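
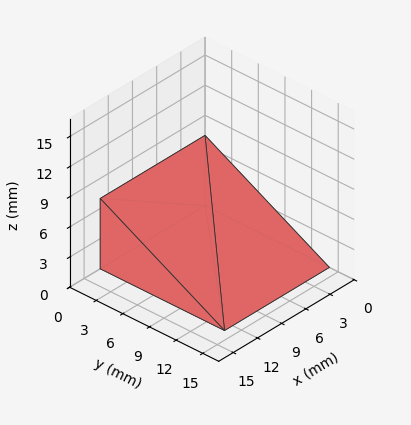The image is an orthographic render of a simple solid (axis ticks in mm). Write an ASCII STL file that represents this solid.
Reading the render: the shape is a wedge (ramp): 13 × 14 mm base, rising to 7 mm along the y=0 edge and sloping linearly to z=0 at y=14 (dimensions read to the nearest mm from the axis ticks). For the STL, each face is triangulated and given an outward normal.

solid part
  facet normal 0.0000 0.0000 -1.0000
    outer loop
      vertex 13.00 14.00 0.00
      vertex 13.00 0.00 0.00
      vertex 0.00 0.00 0.00
    endloop
  endfacet
  facet normal 0.0000 0.0000 -1.0000
    outer loop
      vertex 0.00 14.00 0.00
      vertex 13.00 14.00 0.00
      vertex 0.00 0.00 0.00
    endloop
  endfacet
  facet normal 0.0000 -1.0000 0.0000
    outer loop
      vertex 0.00 0.00 0.00
      vertex 13.00 0.00 0.00
      vertex 13.00 0.00 7.00
    endloop
  endfacet
  facet normal 0.0000 -1.0000 0.0000
    outer loop
      vertex 0.00 0.00 0.00
      vertex 13.00 0.00 7.00
      vertex 0.00 0.00 7.00
    endloop
  endfacet
  facet normal 0.0000 0.4472 0.8944
    outer loop
      vertex 0.00 0.00 7.00
      vertex 13.00 0.00 7.00
      vertex 13.00 14.00 0.00
    endloop
  endfacet
  facet normal 0.0000 0.4472 0.8944
    outer loop
      vertex 0.00 0.00 7.00
      vertex 13.00 14.00 0.00
      vertex 0.00 14.00 0.00
    endloop
  endfacet
  facet normal -1.0000 0.0000 0.0000
    outer loop
      vertex 0.00 0.00 7.00
      vertex 0.00 14.00 0.00
      vertex 0.00 0.00 0.00
    endloop
  endfacet
  facet normal 1.0000 0.0000 0.0000
    outer loop
      vertex 13.00 0.00 0.00
      vertex 13.00 14.00 0.00
      vertex 13.00 0.00 7.00
    endloop
  endfacet
endsolid part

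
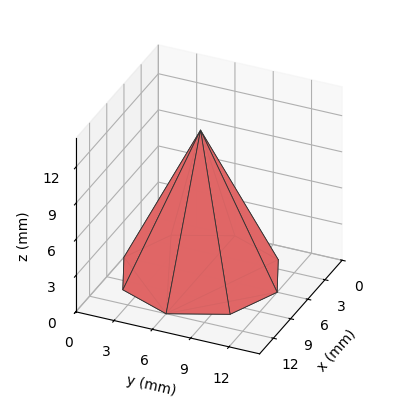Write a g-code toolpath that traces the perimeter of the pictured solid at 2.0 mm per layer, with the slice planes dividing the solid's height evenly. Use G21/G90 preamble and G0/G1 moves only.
Reading the render: the shape is a regular 8-sided pyramid, base circumscribed radius ≈ 6 mm, apex at z ≈ 12 mm (dimensions read to the nearest mm from the axis ticks). For the g-code, the solid's height is divided into equal slices at the stated Δz and each level perimeter traced with G1 moves after a G0 lift.

; perimeter-only toolpath
G21 ; units = mm
G90 ; absolute positioning
G28 ; home
; layer 1
G0 Z2.0
G0 X11.0 Y6.0
G1 X9.5 Y9.5
G1 X6.0 Y11.0
G1 X2.5 Y9.5
G1 X1.0 Y6.0
G1 X2.5 Y2.5
G1 X6.0 Y1.0
G1 X9.5 Y2.5
G1 X11.0 Y6.0
; layer 2
G0 Z4.0
G0 X10.0 Y6.0
G1 X8.8 Y8.8
G1 X6.0 Y10.0
G1 X3.2 Y8.8
G1 X2.0 Y6.0
G1 X3.2 Y3.2
G1 X6.0 Y2.0
G1 X8.8 Y3.2
G1 X10.0 Y6.0
; layer 3
G0 Z6.0
G0 X9.0 Y6.0
G1 X8.1 Y8.1
G1 X6.0 Y9.0
G1 X3.9 Y8.1
G1 X3.0 Y6.0
G1 X3.9 Y3.9
G1 X6.0 Y3.0
G1 X8.1 Y3.9
G1 X9.0 Y6.0
; layer 4
G0 Z8.0
G0 X8.0 Y6.0
G1 X7.4 Y7.4
G1 X6.0 Y8.0
G1 X4.6 Y7.4
G1 X4.0 Y6.0
G1 X4.6 Y4.6
G1 X6.0 Y4.0
G1 X7.4 Y4.6
G1 X8.0 Y6.0
; layer 5
G0 Z10.0
G0 X7.0 Y6.0
G1 X6.7 Y6.7
G1 X6.0 Y7.0
G1 X5.3 Y6.7
G1 X5.0 Y6.0
G1 X5.3 Y5.3
G1 X6.0 Y5.0
G1 X6.7 Y5.3
G1 X7.0 Y6.0
M2 ; end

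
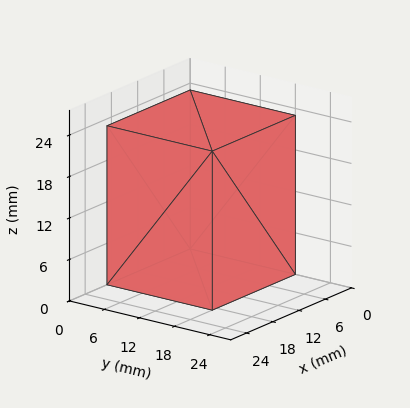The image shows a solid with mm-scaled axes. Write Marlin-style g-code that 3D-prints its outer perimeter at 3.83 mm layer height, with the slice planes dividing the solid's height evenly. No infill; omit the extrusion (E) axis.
Reading the render: the shape is a rectangular box, roughly 19 × 18 mm footprint and 23 mm tall (dimensions read to the nearest mm from the axis ticks). For the g-code, the solid's height is divided into equal slices at the stated Δz and each level perimeter traced with G1 moves after a G0 lift.

; perimeter-only toolpath
G21 ; units = mm
G90 ; absolute positioning
G28 ; home
; layer 1
G0 Z3.83
G0 X0.00 Y0.00
G1 X19.00 Y0.00
G1 X19.00 Y18.00
G1 X0.00 Y18.00
G1 X0.00 Y0.00
; layer 2
G0 Z7.67
G0 X0.00 Y0.00
G1 X19.00 Y0.00
G1 X19.00 Y18.00
G1 X0.00 Y18.00
G1 X0.00 Y0.00
; layer 3
G0 Z11.50
G0 X0.00 Y0.00
G1 X19.00 Y0.00
G1 X19.00 Y18.00
G1 X0.00 Y18.00
G1 X0.00 Y0.00
; layer 4
G0 Z15.33
G0 X0.00 Y0.00
G1 X19.00 Y0.00
G1 X19.00 Y18.00
G1 X0.00 Y18.00
G1 X0.00 Y0.00
; layer 5
G0 Z19.17
G0 X0.00 Y0.00
G1 X19.00 Y0.00
G1 X19.00 Y18.00
G1 X0.00 Y18.00
G1 X0.00 Y0.00
; layer 6
G0 Z23.00
G0 X0.00 Y0.00
G1 X19.00 Y0.00
G1 X19.00 Y18.00
G1 X0.00 Y18.00
G1 X0.00 Y0.00
M2 ; end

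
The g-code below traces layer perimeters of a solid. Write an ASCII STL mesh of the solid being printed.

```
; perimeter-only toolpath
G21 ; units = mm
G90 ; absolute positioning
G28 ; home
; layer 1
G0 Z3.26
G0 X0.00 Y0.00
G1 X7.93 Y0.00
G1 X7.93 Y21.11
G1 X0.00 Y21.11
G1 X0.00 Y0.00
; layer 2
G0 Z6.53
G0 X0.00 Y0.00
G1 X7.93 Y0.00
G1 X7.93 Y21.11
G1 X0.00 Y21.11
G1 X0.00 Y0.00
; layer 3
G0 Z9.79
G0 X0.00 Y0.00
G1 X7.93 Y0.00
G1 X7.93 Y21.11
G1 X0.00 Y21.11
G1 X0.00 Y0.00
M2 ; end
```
solid part
  facet normal 0.0000 0.0000 -1.0000
    outer loop
      vertex 7.93 21.11 0.00
      vertex 7.93 0.00 0.00
      vertex 0.00 0.00 0.00
    endloop
  endfacet
  facet normal 0.0000 0.0000 -1.0000
    outer loop
      vertex 0.00 21.11 0.00
      vertex 7.93 21.11 0.00
      vertex 0.00 0.00 0.00
    endloop
  endfacet
  facet normal 0.0000 0.0000 1.0000
    outer loop
      vertex 0.00 0.00 9.79
      vertex 7.93 0.00 9.79
      vertex 7.93 21.11 9.79
    endloop
  endfacet
  facet normal 0.0000 0.0000 1.0000
    outer loop
      vertex 0.00 0.00 9.79
      vertex 7.93 21.11 9.79
      vertex 0.00 21.11 9.79
    endloop
  endfacet
  facet normal 0.0000 -1.0000 0.0000
    outer loop
      vertex 0.00 0.00 0.00
      vertex 7.93 0.00 0.00
      vertex 7.93 0.00 9.79
    endloop
  endfacet
  facet normal 0.0000 -1.0000 0.0000
    outer loop
      vertex 0.00 0.00 0.00
      vertex 7.93 0.00 9.79
      vertex 0.00 0.00 9.79
    endloop
  endfacet
  facet normal 0.0000 1.0000 0.0000
    outer loop
      vertex 7.93 21.11 9.79
      vertex 7.93 21.11 0.00
      vertex 0.00 21.11 0.00
    endloop
  endfacet
  facet normal 0.0000 1.0000 0.0000
    outer loop
      vertex 0.00 21.11 9.79
      vertex 7.93 21.11 9.79
      vertex 0.00 21.11 0.00
    endloop
  endfacet
  facet normal -1.0000 0.0000 0.0000
    outer loop
      vertex 0.00 21.11 9.79
      vertex 0.00 21.11 0.00
      vertex 0.00 0.00 0.00
    endloop
  endfacet
  facet normal -1.0000 0.0000 0.0000
    outer loop
      vertex 0.00 0.00 9.79
      vertex 0.00 21.11 9.79
      vertex 0.00 0.00 0.00
    endloop
  endfacet
  facet normal 1.0000 0.0000 0.0000
    outer loop
      vertex 7.93 0.00 0.00
      vertex 7.93 21.11 0.00
      vertex 7.93 21.11 9.79
    endloop
  endfacet
  facet normal 1.0000 0.0000 0.0000
    outer loop
      vertex 7.93 0.00 0.00
      vertex 7.93 21.11 9.79
      vertex 7.93 0.00 9.79
    endloop
  endfacet
endsolid part

The G0 Z moves step by Δz≈3.26 mm. Every layer's G1 loop is the same polygon, so the solid is a straight extrusion of it from z=0 to z≈9.79. Closing with flat bottom and top caps and triangulating gives 12 facets — a rectangular box, roughly 7.93 × 21.1 mm footprint and 9.79 mm tall.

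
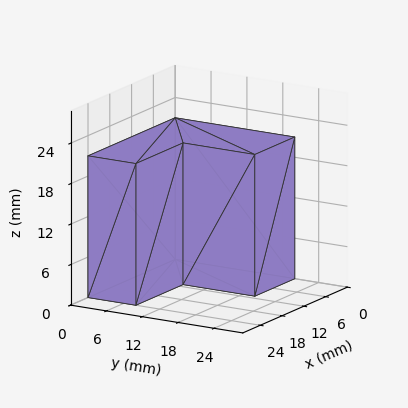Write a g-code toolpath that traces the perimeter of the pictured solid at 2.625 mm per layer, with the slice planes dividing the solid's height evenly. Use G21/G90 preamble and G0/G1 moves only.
Reading the render: the shape is an L-shaped prism: outer 24 × 20 mm, arm thicknesses ≈ 8 mm (horizontal) and 11 mm (vertical), extruded 21 mm in z (dimensions read to the nearest mm from the axis ticks). For the g-code, the solid's height is divided into equal slices at the stated Δz and each level perimeter traced with G1 moves after a G0 lift.

; perimeter-only toolpath
G21 ; units = mm
G90 ; absolute positioning
G28 ; home
; layer 1
G0 Z2.625
G0 X0.000 Y0.000
G1 X24.000 Y0.000
G1 X24.000 Y8.000
G1 X11.000 Y8.000
G1 X11.000 Y20.000
G1 X0.000 Y20.000
G1 X0.000 Y0.000
; layer 2
G0 Z5.250
G0 X0.000 Y0.000
G1 X24.000 Y0.000
G1 X24.000 Y8.000
G1 X11.000 Y8.000
G1 X11.000 Y20.000
G1 X0.000 Y20.000
G1 X0.000 Y0.000
; layer 3
G0 Z7.875
G0 X0.000 Y0.000
G1 X24.000 Y0.000
G1 X24.000 Y8.000
G1 X11.000 Y8.000
G1 X11.000 Y20.000
G1 X0.000 Y20.000
G1 X0.000 Y0.000
; layer 4
G0 Z10.500
G0 X0.000 Y0.000
G1 X24.000 Y0.000
G1 X24.000 Y8.000
G1 X11.000 Y8.000
G1 X11.000 Y20.000
G1 X0.000 Y20.000
G1 X0.000 Y0.000
; layer 5
G0 Z13.125
G0 X0.000 Y0.000
G1 X24.000 Y0.000
G1 X24.000 Y8.000
G1 X11.000 Y8.000
G1 X11.000 Y20.000
G1 X0.000 Y20.000
G1 X0.000 Y0.000
; layer 6
G0 Z15.750
G0 X0.000 Y0.000
G1 X24.000 Y0.000
G1 X24.000 Y8.000
G1 X11.000 Y8.000
G1 X11.000 Y20.000
G1 X0.000 Y20.000
G1 X0.000 Y0.000
; layer 7
G0 Z18.375
G0 X0.000 Y0.000
G1 X24.000 Y0.000
G1 X24.000 Y8.000
G1 X11.000 Y8.000
G1 X11.000 Y20.000
G1 X0.000 Y20.000
G1 X0.000 Y0.000
; layer 8
G0 Z21.000
G0 X0.000 Y0.000
G1 X24.000 Y0.000
G1 X24.000 Y8.000
G1 X11.000 Y8.000
G1 X11.000 Y20.000
G1 X0.000 Y20.000
G1 X0.000 Y0.000
M2 ; end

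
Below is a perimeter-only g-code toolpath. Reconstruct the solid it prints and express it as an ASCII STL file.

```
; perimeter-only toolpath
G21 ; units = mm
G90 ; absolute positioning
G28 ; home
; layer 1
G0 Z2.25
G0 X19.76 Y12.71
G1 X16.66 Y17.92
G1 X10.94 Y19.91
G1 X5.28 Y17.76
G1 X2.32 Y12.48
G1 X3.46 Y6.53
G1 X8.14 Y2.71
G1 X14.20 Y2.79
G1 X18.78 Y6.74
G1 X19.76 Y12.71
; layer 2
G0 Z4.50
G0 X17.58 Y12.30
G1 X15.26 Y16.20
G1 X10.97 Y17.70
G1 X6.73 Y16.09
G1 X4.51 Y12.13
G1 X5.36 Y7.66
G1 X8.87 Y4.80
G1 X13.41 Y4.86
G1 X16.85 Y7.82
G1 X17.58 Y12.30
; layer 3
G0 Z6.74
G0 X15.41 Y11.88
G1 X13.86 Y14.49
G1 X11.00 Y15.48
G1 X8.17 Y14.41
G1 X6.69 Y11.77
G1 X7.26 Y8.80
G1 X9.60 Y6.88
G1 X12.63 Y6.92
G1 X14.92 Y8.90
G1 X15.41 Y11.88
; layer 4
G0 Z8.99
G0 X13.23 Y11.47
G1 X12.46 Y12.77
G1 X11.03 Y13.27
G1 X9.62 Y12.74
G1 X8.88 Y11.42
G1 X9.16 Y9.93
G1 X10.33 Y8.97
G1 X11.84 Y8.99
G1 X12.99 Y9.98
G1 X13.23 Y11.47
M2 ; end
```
solid part
  facet normal 0.0000 0.0000 -1.0000
    outer loop
      vertex 10.91 22.12 0.00
      vertex 18.06 19.63 0.00
      vertex 21.93 13.12 0.00
    endloop
  endfacet
  facet normal 0.0000 0.0000 -1.0000
    outer loop
      vertex 3.84 19.44 0.00
      vertex 10.91 22.12 0.00
      vertex 21.93 13.12 0.00
    endloop
  endfacet
  facet normal 0.0000 0.0000 -1.0000
    outer loop
      vertex 0.14 12.84 0.00
      vertex 3.84 19.44 0.00
      vertex 21.93 13.12 0.00
    endloop
  endfacet
  facet normal 0.0000 0.0000 -1.0000
    outer loop
      vertex 1.56 5.40 0.00
      vertex 0.14 12.84 0.00
      vertex 21.93 13.12 0.00
    endloop
  endfacet
  facet normal 0.0000 0.0000 -1.0000
    outer loop
      vertex 7.41 0.62 0.00
      vertex 1.56 5.40 0.00
      vertex 21.93 13.12 0.00
    endloop
  endfacet
  facet normal 0.0000 0.0000 -1.0000
    outer loop
      vertex 14.98 0.72 0.00
      vertex 7.41 0.62 0.00
      vertex 21.93 13.12 0.00
    endloop
  endfacet
  facet normal 0.0000 0.0000 -1.0000
    outer loop
      vertex 20.71 5.66 0.00
      vertex 14.98 0.72 0.00
      vertex 21.93 13.12 0.00
    endloop
  endfacet
  facet normal 0.6310 0.3751 0.6790
    outer loop
      vertex 21.93 13.12 0.00
      vertex 18.06 19.63 0.00
      vertex 11.06 11.06 11.24
    endloop
  endfacet
  facet normal 0.2414 0.6933 0.6790
    outer loop
      vertex 18.06 19.63 0.00
      vertex 10.91 22.12 0.00
      vertex 11.06 11.06 11.24
    endloop
  endfacet
  facet normal -0.2602 0.6865 0.6790
    outer loop
      vertex 10.91 22.12 0.00
      vertex 3.84 19.44 0.00
      vertex 11.06 11.06 11.24
    endloop
  endfacet
  facet normal -0.6404 0.3590 0.6790
    outer loop
      vertex 3.84 19.44 0.00
      vertex 0.14 12.84 0.00
      vertex 11.06 11.06 11.24
    endloop
  endfacet
  facet normal -0.7212 -0.1377 0.6789
    outer loop
      vertex 0.14 12.84 0.00
      vertex 1.56 5.40 0.00
      vertex 11.06 11.06 11.24
    endloop
  endfacet
  facet normal -0.4646 -0.5685 0.6789
    outer loop
      vertex 1.56 5.40 0.00
      vertex 7.41 0.62 0.00
      vertex 11.06 11.06 11.24
    endloop
  endfacet
  facet normal 0.0097 -0.7342 0.6788
    outer loop
      vertex 7.41 0.62 0.00
      vertex 14.98 0.72 0.00
      vertex 11.06 11.06 11.24
    endloop
  endfacet
  facet normal 0.4795 -0.5561 0.6788
    outer loop
      vertex 14.98 0.72 0.00
      vertex 20.71 5.66 0.00
      vertex 11.06 11.06 11.24
    endloop
  endfacet
  facet normal 0.7245 -0.1185 0.6790
    outer loop
      vertex 20.71 5.66 0.00
      vertex 21.93 13.12 0.00
      vertex 11.06 11.06 11.24
    endloop
  endfacet
endsolid part

The G0 Z moves step by Δz≈2.25 mm. The G1 loops shrink linearly with z, so the solid tapers from its base footprint up to z≈11.2. Closing with a flat bottom cap and the tapered top and triangulating gives 16 facets — a regular 9-sided pyramid, base circumscribed radius ≈ 11.1 mm, apex at z ≈ 11.2 mm.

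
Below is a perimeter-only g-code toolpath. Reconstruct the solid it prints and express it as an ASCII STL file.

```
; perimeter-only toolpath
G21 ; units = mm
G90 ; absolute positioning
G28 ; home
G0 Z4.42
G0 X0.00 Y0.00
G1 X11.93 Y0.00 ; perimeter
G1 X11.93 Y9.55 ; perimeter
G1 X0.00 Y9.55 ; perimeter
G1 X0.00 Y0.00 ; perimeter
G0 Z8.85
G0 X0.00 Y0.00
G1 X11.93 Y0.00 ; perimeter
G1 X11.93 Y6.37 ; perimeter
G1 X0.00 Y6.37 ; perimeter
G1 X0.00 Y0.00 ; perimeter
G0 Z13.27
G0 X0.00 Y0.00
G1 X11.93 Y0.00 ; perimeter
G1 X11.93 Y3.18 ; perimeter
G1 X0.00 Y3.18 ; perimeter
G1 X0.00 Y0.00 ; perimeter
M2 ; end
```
solid part
  facet normal 0.0000 0.0000 -1.0000
    outer loop
      vertex 11.93 12.73 0.00
      vertex 11.93 0.00 0.00
      vertex 0.00 0.00 0.00
    endloop
  endfacet
  facet normal 0.0000 0.0000 -1.0000
    outer loop
      vertex 0.00 12.73 0.00
      vertex 11.93 12.73 0.00
      vertex 0.00 0.00 0.00
    endloop
  endfacet
  facet normal 0.0000 -1.0000 0.0000
    outer loop
      vertex 0.00 0.00 0.00
      vertex 11.93 0.00 0.00
      vertex 11.93 0.00 17.69
    endloop
  endfacet
  facet normal 0.0000 -1.0000 0.0000
    outer loop
      vertex 0.00 0.00 0.00
      vertex 11.93 0.00 17.69
      vertex 0.00 0.00 17.69
    endloop
  endfacet
  facet normal 0.0000 0.8117 0.5841
    outer loop
      vertex 0.00 0.00 17.69
      vertex 11.93 0.00 17.69
      vertex 11.93 12.73 0.00
    endloop
  endfacet
  facet normal 0.0000 0.8117 0.5841
    outer loop
      vertex 0.00 0.00 17.69
      vertex 11.93 12.73 0.00
      vertex 0.00 12.73 0.00
    endloop
  endfacet
  facet normal -1.0000 0.0000 0.0000
    outer loop
      vertex 0.00 0.00 17.69
      vertex 0.00 12.73 0.00
      vertex 0.00 0.00 0.00
    endloop
  endfacet
  facet normal 1.0000 0.0000 0.0000
    outer loop
      vertex 11.93 0.00 0.00
      vertex 11.93 12.73 0.00
      vertex 11.93 0.00 17.69
    endloop
  endfacet
endsolid part

The G0 Z moves step by Δz≈4.42 mm. The G1 loops shrink linearly with z, so the solid tapers from its base footprint up to z≈17.7. Closing with a flat bottom cap and the tapered top and triangulating gives 8 facets — a wedge (ramp): 11.9 × 12.7 mm base, rising to 17.7 mm along the y=0 edge and sloping linearly to z=0 at y=12.7.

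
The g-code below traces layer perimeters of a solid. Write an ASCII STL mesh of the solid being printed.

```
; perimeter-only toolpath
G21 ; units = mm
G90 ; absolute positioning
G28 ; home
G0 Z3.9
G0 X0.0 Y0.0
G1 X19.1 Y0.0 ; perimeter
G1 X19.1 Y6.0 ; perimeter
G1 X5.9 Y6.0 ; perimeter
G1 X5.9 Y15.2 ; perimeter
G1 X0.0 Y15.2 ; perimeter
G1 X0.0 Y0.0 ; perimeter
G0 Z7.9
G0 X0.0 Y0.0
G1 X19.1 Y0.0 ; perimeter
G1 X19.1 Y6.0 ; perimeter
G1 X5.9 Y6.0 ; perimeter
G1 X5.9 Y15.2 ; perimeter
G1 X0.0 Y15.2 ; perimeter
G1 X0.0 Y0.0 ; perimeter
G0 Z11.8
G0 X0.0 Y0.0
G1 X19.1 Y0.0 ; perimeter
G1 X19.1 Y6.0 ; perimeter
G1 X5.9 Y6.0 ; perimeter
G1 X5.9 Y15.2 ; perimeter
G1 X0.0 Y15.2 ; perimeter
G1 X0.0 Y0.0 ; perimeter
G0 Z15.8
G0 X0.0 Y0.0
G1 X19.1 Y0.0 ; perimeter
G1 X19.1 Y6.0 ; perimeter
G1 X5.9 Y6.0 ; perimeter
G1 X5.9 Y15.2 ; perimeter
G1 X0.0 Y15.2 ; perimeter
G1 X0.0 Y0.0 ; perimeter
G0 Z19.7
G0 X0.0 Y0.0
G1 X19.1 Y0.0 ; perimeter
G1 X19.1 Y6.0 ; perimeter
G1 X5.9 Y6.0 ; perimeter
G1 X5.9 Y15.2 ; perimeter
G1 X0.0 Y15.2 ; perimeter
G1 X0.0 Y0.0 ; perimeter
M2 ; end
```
solid part
  facet normal 0.0000 0.0000 -1.0000
    outer loop
      vertex 19.1 6.0 0.0
      vertex 19.1 0.0 0.0
      vertex 0.0 0.0 0.0
    endloop
  endfacet
  facet normal 0.0000 0.0000 -1.0000
    outer loop
      vertex 5.9 6.0 0.0
      vertex 19.1 6.0 0.0
      vertex 0.0 0.0 0.0
    endloop
  endfacet
  facet normal 0.0000 0.0000 -1.0000
    outer loop
      vertex 5.9 15.2 0.0
      vertex 5.9 6.0 0.0
      vertex 0.0 0.0 0.0
    endloop
  endfacet
  facet normal 0.0000 0.0000 -1.0000
    outer loop
      vertex 0.0 15.2 0.0
      vertex 5.9 15.2 0.0
      vertex 0.0 0.0 0.0
    endloop
  endfacet
  facet normal 0.0000 0.0000 1.0000
    outer loop
      vertex 0.0 0.0 19.7
      vertex 19.1 0.0 19.7
      vertex 19.1 6.0 19.7
    endloop
  endfacet
  facet normal 0.0000 0.0000 1.0000
    outer loop
      vertex 0.0 0.0 19.7
      vertex 19.1 6.0 19.7
      vertex 5.9 6.0 19.7
    endloop
  endfacet
  facet normal 0.0000 0.0000 1.0000
    outer loop
      vertex 0.0 0.0 19.7
      vertex 5.9 6.0 19.7
      vertex 5.9 15.2 19.7
    endloop
  endfacet
  facet normal 0.0000 0.0000 1.0000
    outer loop
      vertex 0.0 0.0 19.7
      vertex 5.9 15.2 19.7
      vertex 0.0 15.2 19.7
    endloop
  endfacet
  facet normal 0.0000 -1.0000 0.0000
    outer loop
      vertex 0.0 0.0 0.0
      vertex 19.1 0.0 0.0
      vertex 19.1 0.0 19.7
    endloop
  endfacet
  facet normal 0.0000 -1.0000 0.0000
    outer loop
      vertex 0.0 0.0 0.0
      vertex 19.1 0.0 19.7
      vertex 0.0 0.0 19.7
    endloop
  endfacet
  facet normal 1.0000 0.0000 0.0000
    outer loop
      vertex 19.1 0.0 0.0
      vertex 19.1 6.0 0.0
      vertex 19.1 6.0 19.7
    endloop
  endfacet
  facet normal 1.0000 0.0000 0.0000
    outer loop
      vertex 19.1 0.0 0.0
      vertex 19.1 6.0 19.7
      vertex 19.1 0.0 19.7
    endloop
  endfacet
  facet normal 0.0000 1.0000 0.0000
    outer loop
      vertex 19.1 6.0 0.0
      vertex 5.9 6.0 0.0
      vertex 5.9 6.0 19.7
    endloop
  endfacet
  facet normal 0.0000 1.0000 0.0000
    outer loop
      vertex 19.1 6.0 0.0
      vertex 5.9 6.0 19.7
      vertex 19.1 6.0 19.7
    endloop
  endfacet
  facet normal 1.0000 0.0000 0.0000
    outer loop
      vertex 5.9 6.0 0.0
      vertex 5.9 15.2 0.0
      vertex 5.9 15.2 19.7
    endloop
  endfacet
  facet normal 1.0000 0.0000 0.0000
    outer loop
      vertex 5.9 6.0 0.0
      vertex 5.9 15.2 19.7
      vertex 5.9 6.0 19.7
    endloop
  endfacet
  facet normal 0.0000 1.0000 0.0000
    outer loop
      vertex 5.9 15.2 0.0
      vertex 0.0 15.2 0.0
      vertex 0.0 15.2 19.7
    endloop
  endfacet
  facet normal 0.0000 1.0000 0.0000
    outer loop
      vertex 5.9 15.2 0.0
      vertex 0.0 15.2 19.7
      vertex 5.9 15.2 19.7
    endloop
  endfacet
  facet normal -1.0000 0.0000 0.0000
    outer loop
      vertex 0.0 15.2 0.0
      vertex 0.0 0.0 0.0
      vertex 0.0 0.0 19.7
    endloop
  endfacet
  facet normal -1.0000 0.0000 0.0000
    outer loop
      vertex 0.0 15.2 0.0
      vertex 0.0 0.0 19.7
      vertex 0.0 15.2 19.7
    endloop
  endfacet
endsolid part

The G0 Z moves step by Δz≈3.9 mm. Every layer's G1 loop is the same polygon, so the solid is a straight extrusion of it from z=0 to z≈19.7. Closing with flat bottom and top caps and triangulating gives 20 facets — an L-shaped prism: outer 19.1 × 15.2 mm, arm thicknesses ≈ 6 mm (horizontal) and 5.9 mm (vertical), extruded 19.7 mm in z.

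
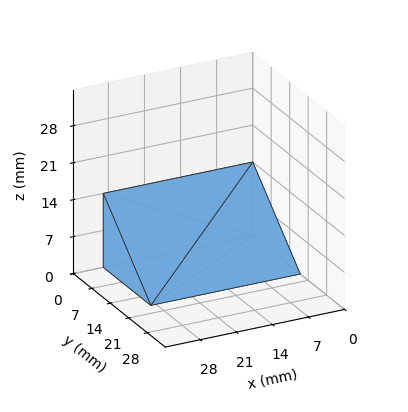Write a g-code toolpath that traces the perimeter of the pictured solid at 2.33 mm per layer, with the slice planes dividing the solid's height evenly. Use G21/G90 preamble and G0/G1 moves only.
Reading the render: the shape is a wedge (ramp): 29 × 18 mm base, rising to 14 mm along the y=0 edge and sloping linearly to z=0 at y=18 (dimensions read to the nearest mm from the axis ticks). For the g-code, the solid's height is divided into equal slices at the stated Δz and each level perimeter traced with G1 moves after a G0 lift.

; perimeter-only toolpath
G21 ; units = mm
G90 ; absolute positioning
G28 ; home
; layer 1
G0 Z2.33
G0 X0.00 Y0.00
G1 X29.00 Y0.00
G1 X29.00 Y15.00
G1 X0.00 Y15.00
G1 X0.00 Y0.00
; layer 2
G0 Z4.67
G0 X0.00 Y0.00
G1 X29.00 Y0.00
G1 X29.00 Y12.00
G1 X0.00 Y12.00
G1 X0.00 Y0.00
; layer 3
G0 Z7.00
G0 X0.00 Y0.00
G1 X29.00 Y0.00
G1 X29.00 Y9.00
G1 X0.00 Y9.00
G1 X0.00 Y0.00
; layer 4
G0 Z9.33
G0 X0.00 Y0.00
G1 X29.00 Y0.00
G1 X29.00 Y6.00
G1 X0.00 Y6.00
G1 X0.00 Y0.00
; layer 5
G0 Z11.67
G0 X0.00 Y0.00
G1 X29.00 Y0.00
G1 X29.00 Y3.00
G1 X0.00 Y3.00
G1 X0.00 Y0.00
M2 ; end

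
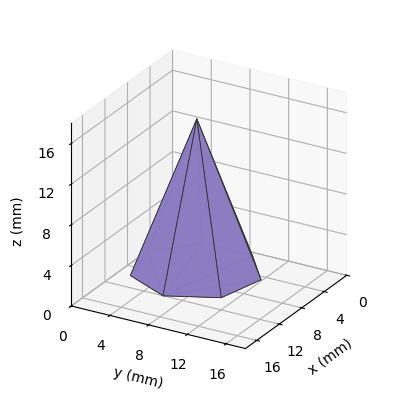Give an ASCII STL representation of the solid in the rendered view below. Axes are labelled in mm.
Reading the render: the shape is a regular 7-sided pyramid, base circumscribed radius ≈ 6 mm, apex at z ≈ 15 mm (dimensions read to the nearest mm from the axis ticks). For the STL, each face is triangulated and given an outward normal.

solid part
  facet normal 0.0000 0.0000 -1.0000
    outer loop
      vertex 4.665 11.850 0.000
      vertex 9.741 10.691 0.000
      vertex 12.000 6.000 0.000
    endloop
  endfacet
  facet normal 0.0000 0.0000 -1.0000
    outer loop
      vertex 0.594 8.603 0.000
      vertex 4.665 11.850 0.000
      vertex 12.000 6.000 0.000
    endloop
  endfacet
  facet normal 0.0000 0.0000 -1.0000
    outer loop
      vertex 0.594 3.397 0.000
      vertex 0.594 8.603 0.000
      vertex 12.000 6.000 0.000
    endloop
  endfacet
  facet normal 0.0000 0.0000 -1.0000
    outer loop
      vertex 4.665 0.150 0.000
      vertex 0.594 3.397 0.000
      vertex 12.000 6.000 0.000
    endloop
  endfacet
  facet normal 0.0000 0.0000 -1.0000
    outer loop
      vertex 9.741 1.309 0.000
      vertex 4.665 0.150 0.000
      vertex 12.000 6.000 0.000
    endloop
  endfacet
  facet normal 0.8476 0.4082 0.3390
    outer loop
      vertex 12.000 6.000 0.000
      vertex 9.741 10.691 0.000
      vertex 6.000 6.000 15.000
    endloop
  endfacet
  facet normal 0.2094 0.9172 0.3391
    outer loop
      vertex 9.741 10.691 0.000
      vertex 4.665 11.850 0.000
      vertex 6.000 6.000 15.000
    endloop
  endfacet
  facet normal -0.5866 0.7355 0.3390
    outer loop
      vertex 4.665 11.850 0.000
      vertex 0.594 8.603 0.000
      vertex 6.000 6.000 15.000
    endloop
  endfacet
  facet normal -0.9408 0.0000 0.3391
    outer loop
      vertex 0.594 8.603 0.000
      vertex 0.594 3.397 0.000
      vertex 6.000 6.000 15.000
    endloop
  endfacet
  facet normal -0.5866 -0.7355 0.3390
    outer loop
      vertex 0.594 3.397 0.000
      vertex 4.665 0.150 0.000
      vertex 6.000 6.000 15.000
    endloop
  endfacet
  facet normal 0.2094 -0.9172 0.3391
    outer loop
      vertex 4.665 0.150 0.000
      vertex 9.741 1.309 0.000
      vertex 6.000 6.000 15.000
    endloop
  endfacet
  facet normal 0.8476 -0.4082 0.3390
    outer loop
      vertex 9.741 1.309 0.000
      vertex 12.000 6.000 0.000
      vertex 6.000 6.000 15.000
    endloop
  endfacet
endsolid part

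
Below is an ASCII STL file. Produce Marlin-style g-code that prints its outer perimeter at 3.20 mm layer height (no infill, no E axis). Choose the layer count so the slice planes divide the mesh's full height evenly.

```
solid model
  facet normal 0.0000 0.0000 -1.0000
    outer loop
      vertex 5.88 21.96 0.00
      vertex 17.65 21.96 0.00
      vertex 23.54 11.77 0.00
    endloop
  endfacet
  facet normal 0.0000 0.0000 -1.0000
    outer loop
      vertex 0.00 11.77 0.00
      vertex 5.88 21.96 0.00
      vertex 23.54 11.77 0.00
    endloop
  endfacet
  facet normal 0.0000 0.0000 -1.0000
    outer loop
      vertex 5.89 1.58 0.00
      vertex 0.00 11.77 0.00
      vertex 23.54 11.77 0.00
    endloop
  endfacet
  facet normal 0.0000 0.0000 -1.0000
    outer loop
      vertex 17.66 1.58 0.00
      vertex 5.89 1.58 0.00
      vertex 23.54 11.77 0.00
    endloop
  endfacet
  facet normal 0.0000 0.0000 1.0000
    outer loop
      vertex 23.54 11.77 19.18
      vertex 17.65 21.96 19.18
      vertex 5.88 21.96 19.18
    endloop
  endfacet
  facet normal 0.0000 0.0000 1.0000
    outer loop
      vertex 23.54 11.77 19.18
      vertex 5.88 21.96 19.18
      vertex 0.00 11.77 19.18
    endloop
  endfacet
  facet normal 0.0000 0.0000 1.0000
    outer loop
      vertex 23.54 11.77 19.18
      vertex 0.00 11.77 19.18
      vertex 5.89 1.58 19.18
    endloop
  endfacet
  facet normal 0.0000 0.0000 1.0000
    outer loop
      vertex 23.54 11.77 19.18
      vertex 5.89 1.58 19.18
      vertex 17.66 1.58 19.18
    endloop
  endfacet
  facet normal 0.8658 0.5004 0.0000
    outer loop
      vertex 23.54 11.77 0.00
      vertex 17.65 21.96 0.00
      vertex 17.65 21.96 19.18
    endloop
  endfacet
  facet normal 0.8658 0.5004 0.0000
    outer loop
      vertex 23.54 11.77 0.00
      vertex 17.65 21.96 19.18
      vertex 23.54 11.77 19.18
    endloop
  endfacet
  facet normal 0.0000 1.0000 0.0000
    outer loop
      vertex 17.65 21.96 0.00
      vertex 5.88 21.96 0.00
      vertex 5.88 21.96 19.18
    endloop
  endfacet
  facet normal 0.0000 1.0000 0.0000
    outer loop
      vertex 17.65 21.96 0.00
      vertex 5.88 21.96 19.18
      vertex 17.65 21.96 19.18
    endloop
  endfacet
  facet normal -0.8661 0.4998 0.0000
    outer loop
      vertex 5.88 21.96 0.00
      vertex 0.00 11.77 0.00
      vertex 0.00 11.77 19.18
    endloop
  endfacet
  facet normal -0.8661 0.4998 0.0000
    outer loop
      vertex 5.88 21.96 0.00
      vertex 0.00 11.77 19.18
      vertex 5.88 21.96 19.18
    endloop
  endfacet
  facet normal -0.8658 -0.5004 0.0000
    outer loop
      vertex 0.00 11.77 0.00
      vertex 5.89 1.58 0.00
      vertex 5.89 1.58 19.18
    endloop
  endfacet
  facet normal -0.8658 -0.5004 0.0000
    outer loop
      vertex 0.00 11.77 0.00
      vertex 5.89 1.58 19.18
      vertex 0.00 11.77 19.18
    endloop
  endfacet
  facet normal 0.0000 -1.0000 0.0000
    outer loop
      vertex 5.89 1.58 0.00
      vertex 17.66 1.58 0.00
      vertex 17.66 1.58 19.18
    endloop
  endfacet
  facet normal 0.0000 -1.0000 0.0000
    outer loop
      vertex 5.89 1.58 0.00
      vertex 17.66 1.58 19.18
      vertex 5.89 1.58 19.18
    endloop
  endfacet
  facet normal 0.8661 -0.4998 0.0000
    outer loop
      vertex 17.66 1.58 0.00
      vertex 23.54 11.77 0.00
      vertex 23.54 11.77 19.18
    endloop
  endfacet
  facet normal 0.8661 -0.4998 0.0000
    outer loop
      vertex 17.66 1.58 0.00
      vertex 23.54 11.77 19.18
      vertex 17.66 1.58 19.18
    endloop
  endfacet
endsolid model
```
; perimeter-only toolpath
G21 ; units = mm
G90 ; absolute positioning
G28 ; home
; layer 1
G0 Z3.20
G0 X23.54 Y11.77
G1 X17.65 Y21.96
G1 X5.88 Y21.96
G1 X0.00 Y11.77
G1 X5.89 Y1.58
G1 X17.66 Y1.58
G1 X23.54 Y11.77
; layer 2
G0 Z6.39
G0 X23.54 Y11.77
G1 X17.65 Y21.96
G1 X5.88 Y21.96
G1 X0.00 Y11.77
G1 X5.89 Y1.58
G1 X17.66 Y1.58
G1 X23.54 Y11.77
; layer 3
G0 Z9.59
G0 X23.54 Y11.77
G1 X17.65 Y21.96
G1 X5.88 Y21.96
G1 X0.00 Y11.77
G1 X5.89 Y1.58
G1 X17.66 Y1.58
G1 X23.54 Y11.77
; layer 4
G0 Z12.79
G0 X23.54 Y11.77
G1 X17.65 Y21.96
G1 X5.88 Y21.96
G1 X0.00 Y11.77
G1 X5.89 Y1.58
G1 X17.66 Y1.58
G1 X23.54 Y11.77
; layer 5
G0 Z15.98
G0 X23.54 Y11.77
G1 X17.65 Y21.96
G1 X5.88 Y21.96
G1 X0.00 Y11.77
G1 X5.89 Y1.58
G1 X17.66 Y1.58
G1 X23.54 Y11.77
; layer 6
G0 Z19.18
G0 X23.54 Y11.77
G1 X17.65 Y21.96
G1 X5.88 Y21.96
G1 X0.00 Y11.77
G1 X5.89 Y1.58
G1 X17.66 Y1.58
G1 X23.54 Y11.77
M2 ; end

The solid is a regular 6-sided prism (a cylinder approximated with 6 flat sides), circumscribed radius ≈ 11.8 mm, height ≈ 19.2 mm. Slicing at Δz = 3.20 mm — 6 equal slices spanning the solid's height, so layer i sits at z = i·h/6 — gives 6 non-empty perimeters. Each is a 6-segment closed polygon; G0 lifts to the layer z and rapids to the start vertex, then G1 traces the edges.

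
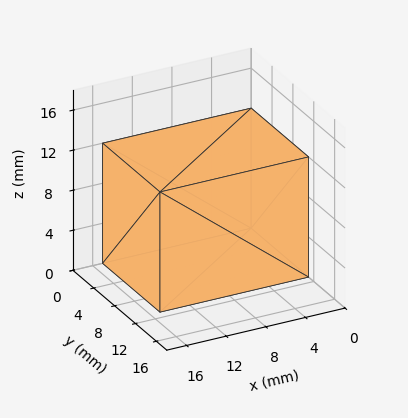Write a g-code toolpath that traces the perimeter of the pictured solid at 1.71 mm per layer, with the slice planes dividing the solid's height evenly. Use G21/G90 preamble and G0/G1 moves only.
Reading the render: the shape is a rectangular box, roughly 15 × 11 mm footprint and 12 mm tall (dimensions read to the nearest mm from the axis ticks). For the g-code, the solid's height is divided into equal slices at the stated Δz and each level perimeter traced with G1 moves after a G0 lift.

; perimeter-only toolpath
G21 ; units = mm
G90 ; absolute positioning
G28 ; home
; layer 1
G0 Z1.71
G0 X0.00 Y0.00
G1 X15.00 Y0.00
G1 X15.00 Y11.00
G1 X0.00 Y11.00
G1 X0.00 Y0.00
; layer 2
G0 Z3.43
G0 X0.00 Y0.00
G1 X15.00 Y0.00
G1 X15.00 Y11.00
G1 X0.00 Y11.00
G1 X0.00 Y0.00
; layer 3
G0 Z5.14
G0 X0.00 Y0.00
G1 X15.00 Y0.00
G1 X15.00 Y11.00
G1 X0.00 Y11.00
G1 X0.00 Y0.00
; layer 4
G0 Z6.86
G0 X0.00 Y0.00
G1 X15.00 Y0.00
G1 X15.00 Y11.00
G1 X0.00 Y11.00
G1 X0.00 Y0.00
; layer 5
G0 Z8.57
G0 X0.00 Y0.00
G1 X15.00 Y0.00
G1 X15.00 Y11.00
G1 X0.00 Y11.00
G1 X0.00 Y0.00
; layer 6
G0 Z10.29
G0 X0.00 Y0.00
G1 X15.00 Y0.00
G1 X15.00 Y11.00
G1 X0.00 Y11.00
G1 X0.00 Y0.00
; layer 7
G0 Z12.00
G0 X0.00 Y0.00
G1 X15.00 Y0.00
G1 X15.00 Y11.00
G1 X0.00 Y11.00
G1 X0.00 Y0.00
M2 ; end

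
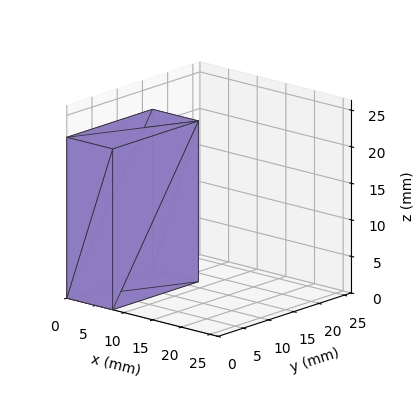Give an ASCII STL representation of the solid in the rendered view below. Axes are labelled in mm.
Reading the render: the shape is a rectangular box, roughly 8 × 17 mm footprint and 22 mm tall (dimensions read to the nearest mm from the axis ticks). For the STL, each face is triangulated and given an outward normal.

solid part
  facet normal 0.0000 0.0000 -1.0000
    outer loop
      vertex 8.0 17.0 0.0
      vertex 8.0 0.0 0.0
      vertex 0.0 0.0 0.0
    endloop
  endfacet
  facet normal 0.0000 0.0000 -1.0000
    outer loop
      vertex 0.0 17.0 0.0
      vertex 8.0 17.0 0.0
      vertex 0.0 0.0 0.0
    endloop
  endfacet
  facet normal 0.0000 0.0000 1.0000
    outer loop
      vertex 0.0 0.0 22.0
      vertex 8.0 0.0 22.0
      vertex 8.0 17.0 22.0
    endloop
  endfacet
  facet normal 0.0000 0.0000 1.0000
    outer loop
      vertex 0.0 0.0 22.0
      vertex 8.0 17.0 22.0
      vertex 0.0 17.0 22.0
    endloop
  endfacet
  facet normal 0.0000 -1.0000 0.0000
    outer loop
      vertex 0.0 0.0 0.0
      vertex 8.0 0.0 0.0
      vertex 8.0 0.0 22.0
    endloop
  endfacet
  facet normal 0.0000 -1.0000 0.0000
    outer loop
      vertex 0.0 0.0 0.0
      vertex 8.0 0.0 22.0
      vertex 0.0 0.0 22.0
    endloop
  endfacet
  facet normal 0.0000 1.0000 0.0000
    outer loop
      vertex 8.0 17.0 22.0
      vertex 8.0 17.0 0.0
      vertex 0.0 17.0 0.0
    endloop
  endfacet
  facet normal 0.0000 1.0000 0.0000
    outer loop
      vertex 0.0 17.0 22.0
      vertex 8.0 17.0 22.0
      vertex 0.0 17.0 0.0
    endloop
  endfacet
  facet normal -1.0000 0.0000 0.0000
    outer loop
      vertex 0.0 17.0 22.0
      vertex 0.0 17.0 0.0
      vertex 0.0 0.0 0.0
    endloop
  endfacet
  facet normal -1.0000 0.0000 0.0000
    outer loop
      vertex 0.0 0.0 22.0
      vertex 0.0 17.0 22.0
      vertex 0.0 0.0 0.0
    endloop
  endfacet
  facet normal 1.0000 0.0000 0.0000
    outer loop
      vertex 8.0 0.0 0.0
      vertex 8.0 17.0 0.0
      vertex 8.0 17.0 22.0
    endloop
  endfacet
  facet normal 1.0000 0.0000 0.0000
    outer loop
      vertex 8.0 0.0 0.0
      vertex 8.0 17.0 22.0
      vertex 8.0 0.0 22.0
    endloop
  endfacet
endsolid part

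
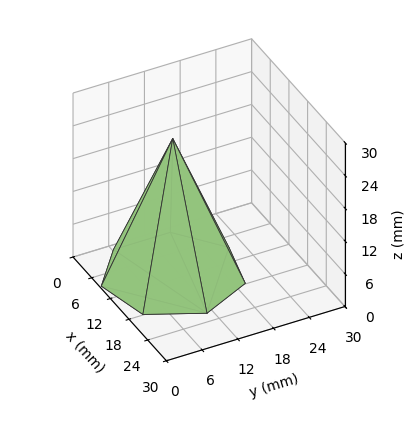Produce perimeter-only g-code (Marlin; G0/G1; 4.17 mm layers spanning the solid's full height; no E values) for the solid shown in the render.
Reading the render: the shape is a regular 7-sided pyramid, base circumscribed radius ≈ 11 mm, apex at z ≈ 25 mm (dimensions read to the nearest mm from the axis ticks). For the g-code, the solid's height is divided into equal slices at the stated Δz and each level perimeter traced with G1 moves after a G0 lift.

; perimeter-only toolpath
G21 ; units = mm
G90 ; absolute positioning
G28 ; home
; layer 1
G0 Z4.17
G0 X20.17 Y11.00
G1 X16.72 Y18.17
G1 X8.96 Y19.93
G1 X2.74 Y14.97
G1 X2.74 Y7.03
G1 X8.96 Y2.07
G1 X16.72 Y3.83
G1 X20.17 Y11.00
; layer 2
G0 Z8.33
G0 X18.33 Y11.00
G1 X15.57 Y16.73
G1 X9.37 Y18.15
G1 X4.39 Y14.18
G1 X4.39 Y7.82
G1 X9.37 Y3.85
G1 X15.57 Y5.27
G1 X18.33 Y11.00
; layer 3
G0 Z12.50
G0 X16.50 Y11.00
G1 X14.43 Y15.30
G1 X9.78 Y16.36
G1 X6.04 Y13.38
G1 X6.04 Y8.62
G1 X9.78 Y5.64
G1 X14.43 Y6.70
G1 X16.50 Y11.00
; layer 4
G0 Z16.67
G0 X14.67 Y11.00
G1 X13.29 Y13.87
G1 X10.18 Y14.57
G1 X7.70 Y12.59
G1 X7.70 Y9.41
G1 X10.18 Y7.43
G1 X13.29 Y8.13
G1 X14.67 Y11.00
; layer 5
G0 Z20.83
G0 X12.83 Y11.00
G1 X12.14 Y12.43
G1 X10.59 Y12.79
G1 X9.35 Y11.79
G1 X9.35 Y10.21
G1 X10.59 Y9.21
G1 X12.14 Y9.57
G1 X12.83 Y11.00
M2 ; end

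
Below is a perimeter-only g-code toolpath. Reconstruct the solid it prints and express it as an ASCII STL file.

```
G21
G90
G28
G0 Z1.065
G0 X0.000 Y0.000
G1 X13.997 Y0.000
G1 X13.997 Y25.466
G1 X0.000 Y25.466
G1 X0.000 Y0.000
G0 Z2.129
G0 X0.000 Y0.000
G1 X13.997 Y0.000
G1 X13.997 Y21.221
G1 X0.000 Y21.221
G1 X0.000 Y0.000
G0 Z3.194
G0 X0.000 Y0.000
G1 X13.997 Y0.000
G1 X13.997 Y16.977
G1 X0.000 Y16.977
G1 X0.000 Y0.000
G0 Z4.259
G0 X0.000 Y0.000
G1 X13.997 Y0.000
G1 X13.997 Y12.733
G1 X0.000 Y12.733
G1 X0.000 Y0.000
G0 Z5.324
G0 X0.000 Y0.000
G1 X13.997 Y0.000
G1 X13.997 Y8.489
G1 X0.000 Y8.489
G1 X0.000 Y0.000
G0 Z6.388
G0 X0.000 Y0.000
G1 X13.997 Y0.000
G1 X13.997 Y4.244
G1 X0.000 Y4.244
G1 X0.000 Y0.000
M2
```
solid part
  facet normal 0.0000 0.0000 -1.0000
    outer loop
      vertex 13.997 29.710 0.000
      vertex 13.997 0.000 0.000
      vertex 0.000 0.000 0.000
    endloop
  endfacet
  facet normal 0.0000 0.0000 -1.0000
    outer loop
      vertex 0.000 29.710 0.000
      vertex 13.997 29.710 0.000
      vertex 0.000 0.000 0.000
    endloop
  endfacet
  facet normal 0.0000 -1.0000 0.0000
    outer loop
      vertex 0.000 0.000 0.000
      vertex 13.997 0.000 0.000
      vertex 13.997 0.000 7.453
    endloop
  endfacet
  facet normal 0.0000 -1.0000 0.0000
    outer loop
      vertex 0.000 0.000 0.000
      vertex 13.997 0.000 7.453
      vertex 0.000 0.000 7.453
    endloop
  endfacet
  facet normal 0.0000 0.2433 0.9699
    outer loop
      vertex 0.000 0.000 7.453
      vertex 13.997 0.000 7.453
      vertex 13.997 29.710 0.000
    endloop
  endfacet
  facet normal 0.0000 0.2433 0.9699
    outer loop
      vertex 0.000 0.000 7.453
      vertex 13.997 29.710 0.000
      vertex 0.000 29.710 0.000
    endloop
  endfacet
  facet normal -1.0000 0.0000 0.0000
    outer loop
      vertex 0.000 0.000 7.453
      vertex 0.000 29.710 0.000
      vertex 0.000 0.000 0.000
    endloop
  endfacet
  facet normal 1.0000 0.0000 0.0000
    outer loop
      vertex 13.997 0.000 0.000
      vertex 13.997 29.710 0.000
      vertex 13.997 0.000 7.453
    endloop
  endfacet
endsolid part

The G0 Z moves step by Δz≈1.065 mm. The G1 loops shrink linearly with z, so the solid tapers from its base footprint up to z≈7.45. Closing with a flat bottom cap and the tapered top and triangulating gives 8 facets — a wedge (ramp): 14 × 29.7 mm base, rising to 7.45 mm along the y=0 edge and sloping linearly to z=0 at y=29.7.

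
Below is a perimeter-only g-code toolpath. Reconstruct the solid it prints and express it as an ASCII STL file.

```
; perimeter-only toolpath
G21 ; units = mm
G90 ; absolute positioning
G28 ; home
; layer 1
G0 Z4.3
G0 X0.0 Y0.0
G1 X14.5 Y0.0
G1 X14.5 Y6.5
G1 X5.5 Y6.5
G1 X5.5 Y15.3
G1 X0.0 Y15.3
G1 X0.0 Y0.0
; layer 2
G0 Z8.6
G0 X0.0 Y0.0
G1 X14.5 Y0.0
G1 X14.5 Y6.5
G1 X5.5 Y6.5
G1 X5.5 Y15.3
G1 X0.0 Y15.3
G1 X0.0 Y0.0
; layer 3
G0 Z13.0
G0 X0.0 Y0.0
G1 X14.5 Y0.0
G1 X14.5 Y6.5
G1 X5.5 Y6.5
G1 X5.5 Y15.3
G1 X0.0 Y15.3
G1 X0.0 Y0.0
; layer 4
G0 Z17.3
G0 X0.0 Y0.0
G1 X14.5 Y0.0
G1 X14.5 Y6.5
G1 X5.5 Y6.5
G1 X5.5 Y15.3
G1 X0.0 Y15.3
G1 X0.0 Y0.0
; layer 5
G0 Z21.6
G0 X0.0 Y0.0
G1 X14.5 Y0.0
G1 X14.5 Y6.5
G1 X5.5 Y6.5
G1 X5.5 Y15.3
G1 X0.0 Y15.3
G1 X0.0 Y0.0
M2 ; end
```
solid part
  facet normal 0.0000 0.0000 -1.0000
    outer loop
      vertex 14.5 6.5 0.0
      vertex 14.5 0.0 0.0
      vertex 0.0 0.0 0.0
    endloop
  endfacet
  facet normal 0.0000 0.0000 -1.0000
    outer loop
      vertex 5.5 6.5 0.0
      vertex 14.5 6.5 0.0
      vertex 0.0 0.0 0.0
    endloop
  endfacet
  facet normal 0.0000 0.0000 -1.0000
    outer loop
      vertex 5.5 15.3 0.0
      vertex 5.5 6.5 0.0
      vertex 0.0 0.0 0.0
    endloop
  endfacet
  facet normal 0.0000 0.0000 -1.0000
    outer loop
      vertex 0.0 15.3 0.0
      vertex 5.5 15.3 0.0
      vertex 0.0 0.0 0.0
    endloop
  endfacet
  facet normal 0.0000 0.0000 1.0000
    outer loop
      vertex 0.0 0.0 21.6
      vertex 14.5 0.0 21.6
      vertex 14.5 6.5 21.6
    endloop
  endfacet
  facet normal 0.0000 0.0000 1.0000
    outer loop
      vertex 0.0 0.0 21.6
      vertex 14.5 6.5 21.6
      vertex 5.5 6.5 21.6
    endloop
  endfacet
  facet normal 0.0000 0.0000 1.0000
    outer loop
      vertex 0.0 0.0 21.6
      vertex 5.5 6.5 21.6
      vertex 5.5 15.3 21.6
    endloop
  endfacet
  facet normal 0.0000 0.0000 1.0000
    outer loop
      vertex 0.0 0.0 21.6
      vertex 5.5 15.3 21.6
      vertex 0.0 15.3 21.6
    endloop
  endfacet
  facet normal 0.0000 -1.0000 0.0000
    outer loop
      vertex 0.0 0.0 0.0
      vertex 14.5 0.0 0.0
      vertex 14.5 0.0 21.6
    endloop
  endfacet
  facet normal 0.0000 -1.0000 0.0000
    outer loop
      vertex 0.0 0.0 0.0
      vertex 14.5 0.0 21.6
      vertex 0.0 0.0 21.6
    endloop
  endfacet
  facet normal 1.0000 0.0000 0.0000
    outer loop
      vertex 14.5 0.0 0.0
      vertex 14.5 6.5 0.0
      vertex 14.5 6.5 21.6
    endloop
  endfacet
  facet normal 1.0000 0.0000 0.0000
    outer loop
      vertex 14.5 0.0 0.0
      vertex 14.5 6.5 21.6
      vertex 14.5 0.0 21.6
    endloop
  endfacet
  facet normal 0.0000 1.0000 0.0000
    outer loop
      vertex 14.5 6.5 0.0
      vertex 5.5 6.5 0.0
      vertex 5.5 6.5 21.6
    endloop
  endfacet
  facet normal 0.0000 1.0000 0.0000
    outer loop
      vertex 14.5 6.5 0.0
      vertex 5.5 6.5 21.6
      vertex 14.5 6.5 21.6
    endloop
  endfacet
  facet normal 1.0000 0.0000 0.0000
    outer loop
      vertex 5.5 6.5 0.0
      vertex 5.5 15.3 0.0
      vertex 5.5 15.3 21.6
    endloop
  endfacet
  facet normal 1.0000 0.0000 0.0000
    outer loop
      vertex 5.5 6.5 0.0
      vertex 5.5 15.3 21.6
      vertex 5.5 6.5 21.6
    endloop
  endfacet
  facet normal 0.0000 1.0000 0.0000
    outer loop
      vertex 5.5 15.3 0.0
      vertex 0.0 15.3 0.0
      vertex 0.0 15.3 21.6
    endloop
  endfacet
  facet normal 0.0000 1.0000 0.0000
    outer loop
      vertex 5.5 15.3 0.0
      vertex 0.0 15.3 21.6
      vertex 5.5 15.3 21.6
    endloop
  endfacet
  facet normal -1.0000 0.0000 0.0000
    outer loop
      vertex 0.0 15.3 0.0
      vertex 0.0 0.0 0.0
      vertex 0.0 0.0 21.6
    endloop
  endfacet
  facet normal -1.0000 0.0000 0.0000
    outer loop
      vertex 0.0 15.3 0.0
      vertex 0.0 0.0 21.6
      vertex 0.0 15.3 21.6
    endloop
  endfacet
endsolid part

The G0 Z moves step by Δz≈4.3 mm. Every layer's G1 loop is the same polygon, so the solid is a straight extrusion of it from z=0 to z≈21.6. Closing with flat bottom and top caps and triangulating gives 20 facets — an L-shaped prism: outer 14.5 × 15.3 mm, arm thicknesses ≈ 6.5 mm (horizontal) and 5.5 mm (vertical), extruded 21.6 mm in z.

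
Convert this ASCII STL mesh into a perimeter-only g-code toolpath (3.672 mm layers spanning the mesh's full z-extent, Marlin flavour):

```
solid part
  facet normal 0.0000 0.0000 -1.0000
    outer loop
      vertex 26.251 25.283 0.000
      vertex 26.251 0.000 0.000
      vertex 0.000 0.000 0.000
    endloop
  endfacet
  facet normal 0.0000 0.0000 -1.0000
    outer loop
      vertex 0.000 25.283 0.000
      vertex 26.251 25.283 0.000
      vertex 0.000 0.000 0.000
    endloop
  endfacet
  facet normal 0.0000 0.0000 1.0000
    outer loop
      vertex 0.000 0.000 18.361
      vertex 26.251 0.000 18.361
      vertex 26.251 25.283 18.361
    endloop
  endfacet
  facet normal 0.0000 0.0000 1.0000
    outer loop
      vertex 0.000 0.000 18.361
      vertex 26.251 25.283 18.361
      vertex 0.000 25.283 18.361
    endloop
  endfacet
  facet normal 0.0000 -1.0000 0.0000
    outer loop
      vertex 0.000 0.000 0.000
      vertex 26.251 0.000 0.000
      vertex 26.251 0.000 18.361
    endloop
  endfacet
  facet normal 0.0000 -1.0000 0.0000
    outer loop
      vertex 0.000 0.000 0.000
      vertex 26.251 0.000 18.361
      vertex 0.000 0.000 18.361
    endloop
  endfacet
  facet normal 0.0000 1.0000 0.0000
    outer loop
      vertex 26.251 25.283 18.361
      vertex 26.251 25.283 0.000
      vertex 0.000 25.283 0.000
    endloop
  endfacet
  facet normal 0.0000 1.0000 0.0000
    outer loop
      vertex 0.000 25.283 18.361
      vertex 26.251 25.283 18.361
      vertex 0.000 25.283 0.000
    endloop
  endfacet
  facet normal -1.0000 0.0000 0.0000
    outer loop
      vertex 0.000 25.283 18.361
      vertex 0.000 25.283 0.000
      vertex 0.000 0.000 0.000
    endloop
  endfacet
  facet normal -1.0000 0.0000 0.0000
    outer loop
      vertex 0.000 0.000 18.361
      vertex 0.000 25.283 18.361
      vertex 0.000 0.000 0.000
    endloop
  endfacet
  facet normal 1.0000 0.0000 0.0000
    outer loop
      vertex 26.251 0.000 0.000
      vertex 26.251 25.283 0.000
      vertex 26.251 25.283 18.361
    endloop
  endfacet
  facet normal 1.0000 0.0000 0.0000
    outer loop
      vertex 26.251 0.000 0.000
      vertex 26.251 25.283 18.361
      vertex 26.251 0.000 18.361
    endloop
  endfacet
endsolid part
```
; perimeter-only toolpath
G21 ; units = mm
G90 ; absolute positioning
G28 ; home
; layer 1
G0 Z3.672
G0 X0.000 Y0.000
G1 X26.251 Y0.000
G1 X26.251 Y25.283
G1 X0.000 Y25.283
G1 X0.000 Y0.000
; layer 2
G0 Z7.344
G0 X0.000 Y0.000
G1 X26.251 Y0.000
G1 X26.251 Y25.283
G1 X0.000 Y25.283
G1 X0.000 Y0.000
; layer 3
G0 Z11.017
G0 X0.000 Y0.000
G1 X26.251 Y0.000
G1 X26.251 Y25.283
G1 X0.000 Y25.283
G1 X0.000 Y0.000
; layer 4
G0 Z14.689
G0 X0.000 Y0.000
G1 X26.251 Y0.000
G1 X26.251 Y25.283
G1 X0.000 Y25.283
G1 X0.000 Y0.000
; layer 5
G0 Z18.361
G0 X0.000 Y0.000
G1 X26.251 Y0.000
G1 X26.251 Y25.283
G1 X0.000 Y25.283
G1 X0.000 Y0.000
M2 ; end

The solid is a rectangular box, roughly 26.3 × 25.3 mm footprint and 18.4 mm tall. Slicing at Δz = 3.672 mm — 5 equal slices spanning the solid's height, so layer i sits at z = i·h/5 — gives 5 non-empty perimeters. Each is a 4-segment closed polygon; G0 lifts to the layer z and rapids to the start vertex, then G1 traces the edges.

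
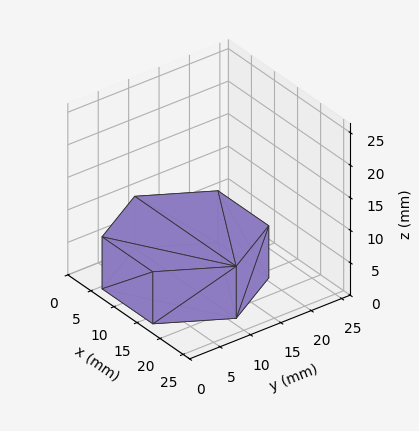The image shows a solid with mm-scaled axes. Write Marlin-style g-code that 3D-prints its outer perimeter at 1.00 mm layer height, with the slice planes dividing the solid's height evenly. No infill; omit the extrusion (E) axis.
Reading the render: the shape is a regular 6-sided prism (a cylinder approximated with 6 flat sides), circumscribed radius ≈ 11 mm, height ≈ 8 mm (dimensions read to the nearest mm from the axis ticks). For the g-code, the solid's height is divided into equal slices at the stated Δz and each level perimeter traced with G1 moves after a G0 lift.

; perimeter-only toolpath
G21 ; units = mm
G90 ; absolute positioning
G28 ; home
; layer 1
G0 Z1.00
G0 X22.00 Y11.00
G1 X16.50 Y20.53
G1 X5.50 Y20.53
G1 X0.00 Y11.00
G1 X5.50 Y1.47
G1 X16.50 Y1.47
G1 X22.00 Y11.00
; layer 2
G0 Z2.00
G0 X22.00 Y11.00
G1 X16.50 Y20.53
G1 X5.50 Y20.53
G1 X0.00 Y11.00
G1 X5.50 Y1.47
G1 X16.50 Y1.47
G1 X22.00 Y11.00
; layer 3
G0 Z3.00
G0 X22.00 Y11.00
G1 X16.50 Y20.53
G1 X5.50 Y20.53
G1 X0.00 Y11.00
G1 X5.50 Y1.47
G1 X16.50 Y1.47
G1 X22.00 Y11.00
; layer 4
G0 Z4.00
G0 X22.00 Y11.00
G1 X16.50 Y20.53
G1 X5.50 Y20.53
G1 X0.00 Y11.00
G1 X5.50 Y1.47
G1 X16.50 Y1.47
G1 X22.00 Y11.00
; layer 5
G0 Z5.00
G0 X22.00 Y11.00
G1 X16.50 Y20.53
G1 X5.50 Y20.53
G1 X0.00 Y11.00
G1 X5.50 Y1.47
G1 X16.50 Y1.47
G1 X22.00 Y11.00
; layer 6
G0 Z6.00
G0 X22.00 Y11.00
G1 X16.50 Y20.53
G1 X5.50 Y20.53
G1 X0.00 Y11.00
G1 X5.50 Y1.47
G1 X16.50 Y1.47
G1 X22.00 Y11.00
; layer 7
G0 Z7.00
G0 X22.00 Y11.00
G1 X16.50 Y20.53
G1 X5.50 Y20.53
G1 X0.00 Y11.00
G1 X5.50 Y1.47
G1 X16.50 Y1.47
G1 X22.00 Y11.00
; layer 8
G0 Z8.00
G0 X22.00 Y11.00
G1 X16.50 Y20.53
G1 X5.50 Y20.53
G1 X0.00 Y11.00
G1 X5.50 Y1.47
G1 X16.50 Y1.47
G1 X22.00 Y11.00
M2 ; end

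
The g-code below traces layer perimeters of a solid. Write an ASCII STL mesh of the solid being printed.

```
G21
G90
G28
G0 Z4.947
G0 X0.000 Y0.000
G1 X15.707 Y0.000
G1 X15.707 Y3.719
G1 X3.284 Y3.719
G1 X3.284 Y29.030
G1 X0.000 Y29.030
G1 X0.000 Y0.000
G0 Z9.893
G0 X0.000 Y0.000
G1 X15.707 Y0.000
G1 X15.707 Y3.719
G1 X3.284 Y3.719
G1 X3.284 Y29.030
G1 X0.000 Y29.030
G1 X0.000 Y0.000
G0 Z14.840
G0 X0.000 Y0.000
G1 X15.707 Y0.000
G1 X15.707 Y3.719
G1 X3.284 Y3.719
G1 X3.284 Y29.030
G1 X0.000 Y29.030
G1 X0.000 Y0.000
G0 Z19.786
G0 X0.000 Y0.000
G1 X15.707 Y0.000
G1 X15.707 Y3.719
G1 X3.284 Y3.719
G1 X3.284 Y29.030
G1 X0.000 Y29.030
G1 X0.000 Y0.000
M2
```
solid part
  facet normal 0.0000 0.0000 -1.0000
    outer loop
      vertex 15.707 3.719 0.000
      vertex 15.707 0.000 0.000
      vertex 0.000 0.000 0.000
    endloop
  endfacet
  facet normal 0.0000 0.0000 -1.0000
    outer loop
      vertex 3.284 3.719 0.000
      vertex 15.707 3.719 0.000
      vertex 0.000 0.000 0.000
    endloop
  endfacet
  facet normal 0.0000 0.0000 -1.0000
    outer loop
      vertex 3.284 29.030 0.000
      vertex 3.284 3.719 0.000
      vertex 0.000 0.000 0.000
    endloop
  endfacet
  facet normal 0.0000 0.0000 -1.0000
    outer loop
      vertex 0.000 29.030 0.000
      vertex 3.284 29.030 0.000
      vertex 0.000 0.000 0.000
    endloop
  endfacet
  facet normal 0.0000 0.0000 1.0000
    outer loop
      vertex 0.000 0.000 19.786
      vertex 15.707 0.000 19.786
      vertex 15.707 3.719 19.786
    endloop
  endfacet
  facet normal 0.0000 0.0000 1.0000
    outer loop
      vertex 0.000 0.000 19.786
      vertex 15.707 3.719 19.786
      vertex 3.284 3.719 19.786
    endloop
  endfacet
  facet normal 0.0000 0.0000 1.0000
    outer loop
      vertex 0.000 0.000 19.786
      vertex 3.284 3.719 19.786
      vertex 3.284 29.030 19.786
    endloop
  endfacet
  facet normal 0.0000 0.0000 1.0000
    outer loop
      vertex 0.000 0.000 19.786
      vertex 3.284 29.030 19.786
      vertex 0.000 29.030 19.786
    endloop
  endfacet
  facet normal 0.0000 -1.0000 0.0000
    outer loop
      vertex 0.000 0.000 0.000
      vertex 15.707 0.000 0.000
      vertex 15.707 0.000 19.786
    endloop
  endfacet
  facet normal 0.0000 -1.0000 0.0000
    outer loop
      vertex 0.000 0.000 0.000
      vertex 15.707 0.000 19.786
      vertex 0.000 0.000 19.786
    endloop
  endfacet
  facet normal 1.0000 0.0000 0.0000
    outer loop
      vertex 15.707 0.000 0.000
      vertex 15.707 3.719 0.000
      vertex 15.707 3.719 19.786
    endloop
  endfacet
  facet normal 1.0000 0.0000 0.0000
    outer loop
      vertex 15.707 0.000 0.000
      vertex 15.707 3.719 19.786
      vertex 15.707 0.000 19.786
    endloop
  endfacet
  facet normal 0.0000 1.0000 0.0000
    outer loop
      vertex 15.707 3.719 0.000
      vertex 3.284 3.719 0.000
      vertex 3.284 3.719 19.786
    endloop
  endfacet
  facet normal 0.0000 1.0000 0.0000
    outer loop
      vertex 15.707 3.719 0.000
      vertex 3.284 3.719 19.786
      vertex 15.707 3.719 19.786
    endloop
  endfacet
  facet normal 1.0000 0.0000 0.0000
    outer loop
      vertex 3.284 3.719 0.000
      vertex 3.284 29.030 0.000
      vertex 3.284 29.030 19.786
    endloop
  endfacet
  facet normal 1.0000 0.0000 0.0000
    outer loop
      vertex 3.284 3.719 0.000
      vertex 3.284 29.030 19.786
      vertex 3.284 3.719 19.786
    endloop
  endfacet
  facet normal 0.0000 1.0000 0.0000
    outer loop
      vertex 3.284 29.030 0.000
      vertex 0.000 29.030 0.000
      vertex 0.000 29.030 19.786
    endloop
  endfacet
  facet normal 0.0000 1.0000 0.0000
    outer loop
      vertex 3.284 29.030 0.000
      vertex 0.000 29.030 19.786
      vertex 3.284 29.030 19.786
    endloop
  endfacet
  facet normal -1.0000 0.0000 0.0000
    outer loop
      vertex 0.000 29.030 0.000
      vertex 0.000 0.000 0.000
      vertex 0.000 0.000 19.786
    endloop
  endfacet
  facet normal -1.0000 0.0000 0.0000
    outer loop
      vertex 0.000 29.030 0.000
      vertex 0.000 0.000 19.786
      vertex 0.000 29.030 19.786
    endloop
  endfacet
endsolid part

The G0 Z moves step by Δz≈4.947 mm. Every layer's G1 loop is the same polygon, so the solid is a straight extrusion of it from z=0 to z≈19.8. Closing with flat bottom and top caps and triangulating gives 20 facets — an L-shaped prism: outer 15.7 × 29 mm, arm thicknesses ≈ 3.72 mm (horizontal) and 3.28 mm (vertical), extruded 19.8 mm in z.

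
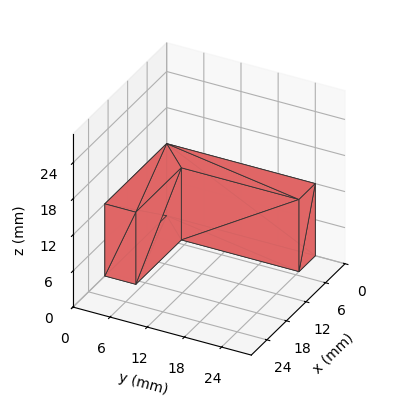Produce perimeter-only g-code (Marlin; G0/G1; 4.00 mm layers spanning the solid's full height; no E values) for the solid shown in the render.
Reading the render: the shape is an L-shaped prism: outer 19 × 24 mm, arm thicknesses ≈ 5 mm (horizontal) and 5 mm (vertical), extruded 12 mm in z (dimensions read to the nearest mm from the axis ticks). For the g-code, the solid's height is divided into equal slices at the stated Δz and each level perimeter traced with G1 moves after a G0 lift.

; perimeter-only toolpath
G21 ; units = mm
G90 ; absolute positioning
G28 ; home
; layer 1
G0 Z4.00
G0 X0.00 Y0.00
G1 X19.00 Y0.00
G1 X19.00 Y5.00
G1 X5.00 Y5.00
G1 X5.00 Y24.00
G1 X0.00 Y24.00
G1 X0.00 Y0.00
; layer 2
G0 Z8.00
G0 X0.00 Y0.00
G1 X19.00 Y0.00
G1 X19.00 Y5.00
G1 X5.00 Y5.00
G1 X5.00 Y24.00
G1 X0.00 Y24.00
G1 X0.00 Y0.00
; layer 3
G0 Z12.00
G0 X0.00 Y0.00
G1 X19.00 Y0.00
G1 X19.00 Y5.00
G1 X5.00 Y5.00
G1 X5.00 Y24.00
G1 X0.00 Y24.00
G1 X0.00 Y0.00
M2 ; end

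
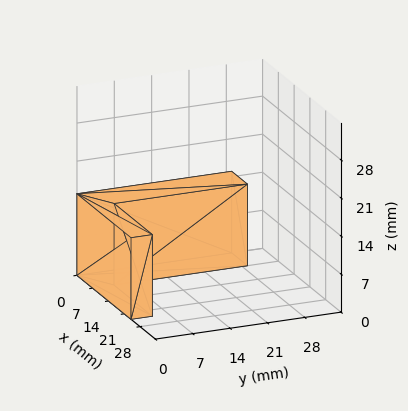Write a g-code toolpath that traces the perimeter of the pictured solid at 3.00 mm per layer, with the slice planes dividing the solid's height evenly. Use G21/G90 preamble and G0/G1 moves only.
Reading the render: the shape is an L-shaped prism: outer 24 × 29 mm, arm thicknesses ≈ 4 mm (horizontal) and 7 mm (vertical), extruded 15 mm in z (dimensions read to the nearest mm from the axis ticks). For the g-code, the solid's height is divided into equal slices at the stated Δz and each level perimeter traced with G1 moves after a G0 lift.

; perimeter-only toolpath
G21 ; units = mm
G90 ; absolute positioning
G28 ; home
; layer 1
G0 Z3.00
G0 X0.00 Y0.00
G1 X24.00 Y0.00
G1 X24.00 Y4.00
G1 X7.00 Y4.00
G1 X7.00 Y29.00
G1 X0.00 Y29.00
G1 X0.00 Y0.00
; layer 2
G0 Z6.00
G0 X0.00 Y0.00
G1 X24.00 Y0.00
G1 X24.00 Y4.00
G1 X7.00 Y4.00
G1 X7.00 Y29.00
G1 X0.00 Y29.00
G1 X0.00 Y0.00
; layer 3
G0 Z9.00
G0 X0.00 Y0.00
G1 X24.00 Y0.00
G1 X24.00 Y4.00
G1 X7.00 Y4.00
G1 X7.00 Y29.00
G1 X0.00 Y29.00
G1 X0.00 Y0.00
; layer 4
G0 Z12.00
G0 X0.00 Y0.00
G1 X24.00 Y0.00
G1 X24.00 Y4.00
G1 X7.00 Y4.00
G1 X7.00 Y29.00
G1 X0.00 Y29.00
G1 X0.00 Y0.00
; layer 5
G0 Z15.00
G0 X0.00 Y0.00
G1 X24.00 Y0.00
G1 X24.00 Y4.00
G1 X7.00 Y4.00
G1 X7.00 Y29.00
G1 X0.00 Y29.00
G1 X0.00 Y0.00
M2 ; end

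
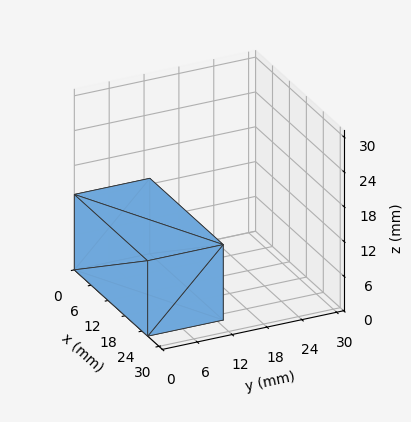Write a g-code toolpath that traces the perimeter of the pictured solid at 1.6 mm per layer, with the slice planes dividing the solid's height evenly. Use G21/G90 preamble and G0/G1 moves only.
Reading the render: the shape is a rectangular box, roughly 26 × 13 mm footprint and 13 mm tall (dimensions read to the nearest mm from the axis ticks). For the g-code, the solid's height is divided into equal slices at the stated Δz and each level perimeter traced with G1 moves after a G0 lift.

; perimeter-only toolpath
G21 ; units = mm
G90 ; absolute positioning
G28 ; home
; layer 1
G0 Z1.6
G0 X0.0 Y0.0
G1 X26.0 Y0.0
G1 X26.0 Y13.0
G1 X0.0 Y13.0
G1 X0.0 Y0.0
; layer 2
G0 Z3.2
G0 X0.0 Y0.0
G1 X26.0 Y0.0
G1 X26.0 Y13.0
G1 X0.0 Y13.0
G1 X0.0 Y0.0
; layer 3
G0 Z4.9
G0 X0.0 Y0.0
G1 X26.0 Y0.0
G1 X26.0 Y13.0
G1 X0.0 Y13.0
G1 X0.0 Y0.0
; layer 4
G0 Z6.5
G0 X0.0 Y0.0
G1 X26.0 Y0.0
G1 X26.0 Y13.0
G1 X0.0 Y13.0
G1 X0.0 Y0.0
; layer 5
G0 Z8.1
G0 X0.0 Y0.0
G1 X26.0 Y0.0
G1 X26.0 Y13.0
G1 X0.0 Y13.0
G1 X0.0 Y0.0
; layer 6
G0 Z9.8
G0 X0.0 Y0.0
G1 X26.0 Y0.0
G1 X26.0 Y13.0
G1 X0.0 Y13.0
G1 X0.0 Y0.0
; layer 7
G0 Z11.4
G0 X0.0 Y0.0
G1 X26.0 Y0.0
G1 X26.0 Y13.0
G1 X0.0 Y13.0
G1 X0.0 Y0.0
; layer 8
G0 Z13.0
G0 X0.0 Y0.0
G1 X26.0 Y0.0
G1 X26.0 Y13.0
G1 X0.0 Y13.0
G1 X0.0 Y0.0
M2 ; end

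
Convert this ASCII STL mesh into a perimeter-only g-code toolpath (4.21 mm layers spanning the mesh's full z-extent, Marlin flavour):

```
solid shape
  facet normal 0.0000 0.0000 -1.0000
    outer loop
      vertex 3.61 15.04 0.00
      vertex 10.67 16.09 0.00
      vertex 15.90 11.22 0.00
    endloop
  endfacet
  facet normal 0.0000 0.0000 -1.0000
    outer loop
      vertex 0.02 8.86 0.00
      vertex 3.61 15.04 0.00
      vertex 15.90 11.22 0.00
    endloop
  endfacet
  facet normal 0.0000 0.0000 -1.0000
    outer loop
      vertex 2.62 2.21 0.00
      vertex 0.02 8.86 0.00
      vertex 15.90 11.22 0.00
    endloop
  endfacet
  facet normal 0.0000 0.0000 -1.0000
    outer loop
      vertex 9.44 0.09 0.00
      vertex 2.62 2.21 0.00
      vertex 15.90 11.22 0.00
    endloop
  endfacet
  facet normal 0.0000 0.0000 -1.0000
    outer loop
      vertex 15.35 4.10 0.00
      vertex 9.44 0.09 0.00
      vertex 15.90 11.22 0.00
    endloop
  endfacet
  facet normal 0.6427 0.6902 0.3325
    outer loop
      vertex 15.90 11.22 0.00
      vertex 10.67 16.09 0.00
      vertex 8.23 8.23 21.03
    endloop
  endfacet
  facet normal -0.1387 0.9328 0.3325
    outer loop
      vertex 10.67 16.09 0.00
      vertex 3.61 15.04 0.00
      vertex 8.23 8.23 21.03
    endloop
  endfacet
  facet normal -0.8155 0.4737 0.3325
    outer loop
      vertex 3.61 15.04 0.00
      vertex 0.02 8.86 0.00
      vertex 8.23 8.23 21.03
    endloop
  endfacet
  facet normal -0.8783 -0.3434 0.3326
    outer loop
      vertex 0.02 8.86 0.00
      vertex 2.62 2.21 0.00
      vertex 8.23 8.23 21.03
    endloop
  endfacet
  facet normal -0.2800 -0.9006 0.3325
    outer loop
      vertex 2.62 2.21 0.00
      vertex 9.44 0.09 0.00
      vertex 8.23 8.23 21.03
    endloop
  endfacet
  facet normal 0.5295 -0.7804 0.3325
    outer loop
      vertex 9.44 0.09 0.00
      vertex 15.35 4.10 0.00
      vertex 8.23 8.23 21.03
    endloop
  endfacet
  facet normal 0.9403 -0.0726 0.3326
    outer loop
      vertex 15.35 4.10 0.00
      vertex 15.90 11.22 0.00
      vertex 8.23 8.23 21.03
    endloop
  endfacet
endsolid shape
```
; perimeter-only toolpath
G21 ; units = mm
G90 ; absolute positioning
G28 ; home
; layer 1
G0 Z4.21
G0 X14.37 Y10.62
G1 X10.18 Y14.52
G1 X4.53 Y13.68
G1 X1.66 Y8.73
G1 X3.74 Y3.41
G1 X9.20 Y1.72
G1 X13.93 Y4.93
G1 X14.37 Y10.62
; layer 2
G0 Z8.41
G0 X12.83 Y10.02
G1 X9.69 Y12.95
G1 X5.46 Y12.32
G1 X3.30 Y8.61
G1 X4.86 Y4.62
G1 X8.96 Y3.35
G1 X12.50 Y5.75
G1 X12.83 Y10.02
; layer 3
G0 Z12.62
G0 X11.30 Y9.43
G1 X9.21 Y11.37
G1 X6.38 Y10.95
G1 X4.95 Y8.48
G1 X5.99 Y5.82
G1 X8.71 Y4.97
G1 X11.08 Y6.58
G1 X11.30 Y9.43
; layer 4
G0 Z16.82
G0 X9.76 Y8.83
G1 X8.72 Y9.80
G1 X7.31 Y9.59
G1 X6.59 Y8.36
G1 X7.11 Y7.03
G1 X8.47 Y6.60
G1 X9.65 Y7.40
G1 X9.76 Y8.83
M2 ; end

The solid is a regular 7-sided pyramid, base circumscribed radius ≈ 8.23 mm, apex at z ≈ 21 mm. Slicing at Δz = 4.21 mm — 5 equal slices spanning the solid's height, so layer i sits at z = i·h/5 — gives 4 non-empty perimeters. Each is a 7-segment closed polygon; G0 lifts to the layer z and rapids to the start vertex, then G1 traces the edges. The cross-section shrinks linearly with z (the slice at the apex is degenerate and omitted).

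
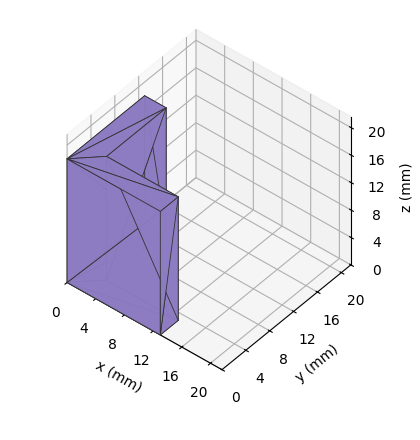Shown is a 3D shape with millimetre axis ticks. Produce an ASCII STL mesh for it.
Reading the render: the shape is an L-shaped prism: outer 13 × 13 mm, arm thicknesses ≈ 3 mm (horizontal) and 3 mm (vertical), extruded 18 mm in z (dimensions read to the nearest mm from the axis ticks). For the STL, each face is triangulated and given an outward normal.

solid part
  facet normal 0.0000 0.0000 -1.0000
    outer loop
      vertex 13.000 3.000 0.000
      vertex 13.000 0.000 0.000
      vertex 0.000 0.000 0.000
    endloop
  endfacet
  facet normal 0.0000 0.0000 -1.0000
    outer loop
      vertex 3.000 3.000 0.000
      vertex 13.000 3.000 0.000
      vertex 0.000 0.000 0.000
    endloop
  endfacet
  facet normal 0.0000 0.0000 -1.0000
    outer loop
      vertex 3.000 13.000 0.000
      vertex 3.000 3.000 0.000
      vertex 0.000 0.000 0.000
    endloop
  endfacet
  facet normal 0.0000 0.0000 -1.0000
    outer loop
      vertex 0.000 13.000 0.000
      vertex 3.000 13.000 0.000
      vertex 0.000 0.000 0.000
    endloop
  endfacet
  facet normal 0.0000 0.0000 1.0000
    outer loop
      vertex 0.000 0.000 18.000
      vertex 13.000 0.000 18.000
      vertex 13.000 3.000 18.000
    endloop
  endfacet
  facet normal 0.0000 0.0000 1.0000
    outer loop
      vertex 0.000 0.000 18.000
      vertex 13.000 3.000 18.000
      vertex 3.000 3.000 18.000
    endloop
  endfacet
  facet normal 0.0000 0.0000 1.0000
    outer loop
      vertex 0.000 0.000 18.000
      vertex 3.000 3.000 18.000
      vertex 3.000 13.000 18.000
    endloop
  endfacet
  facet normal 0.0000 0.0000 1.0000
    outer loop
      vertex 0.000 0.000 18.000
      vertex 3.000 13.000 18.000
      vertex 0.000 13.000 18.000
    endloop
  endfacet
  facet normal 0.0000 -1.0000 0.0000
    outer loop
      vertex 0.000 0.000 0.000
      vertex 13.000 0.000 0.000
      vertex 13.000 0.000 18.000
    endloop
  endfacet
  facet normal 0.0000 -1.0000 0.0000
    outer loop
      vertex 0.000 0.000 0.000
      vertex 13.000 0.000 18.000
      vertex 0.000 0.000 18.000
    endloop
  endfacet
  facet normal 1.0000 0.0000 0.0000
    outer loop
      vertex 13.000 0.000 0.000
      vertex 13.000 3.000 0.000
      vertex 13.000 3.000 18.000
    endloop
  endfacet
  facet normal 1.0000 0.0000 0.0000
    outer loop
      vertex 13.000 0.000 0.000
      vertex 13.000 3.000 18.000
      vertex 13.000 0.000 18.000
    endloop
  endfacet
  facet normal 0.0000 1.0000 0.0000
    outer loop
      vertex 13.000 3.000 0.000
      vertex 3.000 3.000 0.000
      vertex 3.000 3.000 18.000
    endloop
  endfacet
  facet normal 0.0000 1.0000 0.0000
    outer loop
      vertex 13.000 3.000 0.000
      vertex 3.000 3.000 18.000
      vertex 13.000 3.000 18.000
    endloop
  endfacet
  facet normal 1.0000 0.0000 0.0000
    outer loop
      vertex 3.000 3.000 0.000
      vertex 3.000 13.000 0.000
      vertex 3.000 13.000 18.000
    endloop
  endfacet
  facet normal 1.0000 0.0000 0.0000
    outer loop
      vertex 3.000 3.000 0.000
      vertex 3.000 13.000 18.000
      vertex 3.000 3.000 18.000
    endloop
  endfacet
  facet normal 0.0000 1.0000 0.0000
    outer loop
      vertex 3.000 13.000 0.000
      vertex 0.000 13.000 0.000
      vertex 0.000 13.000 18.000
    endloop
  endfacet
  facet normal 0.0000 1.0000 0.0000
    outer loop
      vertex 3.000 13.000 0.000
      vertex 0.000 13.000 18.000
      vertex 3.000 13.000 18.000
    endloop
  endfacet
  facet normal -1.0000 0.0000 0.0000
    outer loop
      vertex 0.000 13.000 0.000
      vertex 0.000 0.000 0.000
      vertex 0.000 0.000 18.000
    endloop
  endfacet
  facet normal -1.0000 0.0000 0.0000
    outer loop
      vertex 0.000 13.000 0.000
      vertex 0.000 0.000 18.000
      vertex 0.000 13.000 18.000
    endloop
  endfacet
endsolid part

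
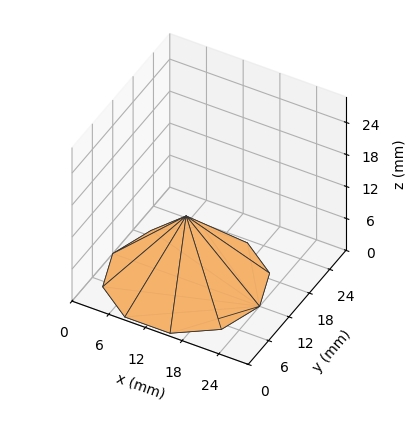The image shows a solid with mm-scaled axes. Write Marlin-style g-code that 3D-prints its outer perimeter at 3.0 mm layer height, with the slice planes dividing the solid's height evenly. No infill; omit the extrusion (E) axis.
Reading the render: the shape is a regular 10-sided pyramid, base circumscribed radius ≈ 12 mm, apex at z ≈ 12 mm (dimensions read to the nearest mm from the axis ticks). For the g-code, the solid's height is divided into equal slices at the stated Δz and each level perimeter traced with G1 moves after a G0 lift.

; perimeter-only toolpath
G21 ; units = mm
G90 ; absolute positioning
G28 ; home
; layer 1
G0 Z3.0
G0 X21.0 Y12.0
G1 X19.3 Y17.3
G1 X14.8 Y20.5
G1 X9.2 Y20.5
G1 X4.7 Y17.3
G1 X3.0 Y12.0
G1 X4.7 Y6.7
G1 X9.2 Y3.5
G1 X14.8 Y3.5
G1 X19.3 Y6.7
G1 X21.0 Y12.0
; layer 2
G0 Z6.0
G0 X18.0 Y12.0
G1 X16.9 Y15.6
G1 X13.8 Y17.7
G1 X10.2 Y17.7
G1 X7.2 Y15.6
G1 X6.0 Y12.0
G1 X7.2 Y8.4
G1 X10.2 Y6.3
G1 X13.8 Y6.3
G1 X16.9 Y8.4
G1 X18.0 Y12.0
; layer 3
G0 Z9.0
G0 X15.0 Y12.0
G1 X14.4 Y13.8
G1 X12.9 Y14.8
G1 X11.1 Y14.8
G1 X9.6 Y13.8
G1 X9.0 Y12.0
G1 X9.6 Y10.2
G1 X11.1 Y9.2
G1 X12.9 Y9.2
G1 X14.4 Y10.2
G1 X15.0 Y12.0
M2 ; end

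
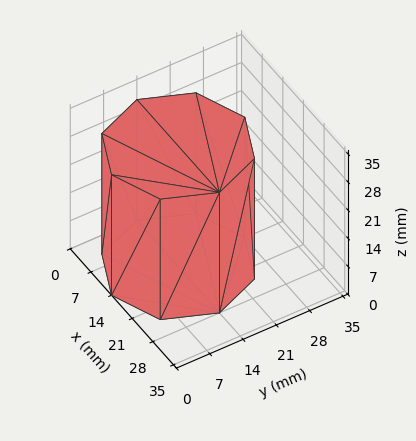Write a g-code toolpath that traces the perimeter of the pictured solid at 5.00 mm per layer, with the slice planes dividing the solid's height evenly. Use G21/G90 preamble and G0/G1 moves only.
Reading the render: the shape is a regular 8-sided prism (a cylinder approximated with 8 flat sides), circumscribed radius ≈ 14 mm, height ≈ 30 mm (dimensions read to the nearest mm from the axis ticks). For the g-code, the solid's height is divided into equal slices at the stated Δz and each level perimeter traced with G1 moves after a G0 lift.

; perimeter-only toolpath
G21 ; units = mm
G90 ; absolute positioning
G28 ; home
; layer 1
G0 Z5.00
G0 X28.00 Y14.00
G1 X23.90 Y23.90
G1 X14.00 Y28.00
G1 X4.10 Y23.90
G1 X0.00 Y14.00
G1 X4.10 Y4.10
G1 X14.00 Y0.00
G1 X23.90 Y4.10
G1 X28.00 Y14.00
; layer 2
G0 Z10.00
G0 X28.00 Y14.00
G1 X23.90 Y23.90
G1 X14.00 Y28.00
G1 X4.10 Y23.90
G1 X0.00 Y14.00
G1 X4.10 Y4.10
G1 X14.00 Y0.00
G1 X23.90 Y4.10
G1 X28.00 Y14.00
; layer 3
G0 Z15.00
G0 X28.00 Y14.00
G1 X23.90 Y23.90
G1 X14.00 Y28.00
G1 X4.10 Y23.90
G1 X0.00 Y14.00
G1 X4.10 Y4.10
G1 X14.00 Y0.00
G1 X23.90 Y4.10
G1 X28.00 Y14.00
; layer 4
G0 Z20.00
G0 X28.00 Y14.00
G1 X23.90 Y23.90
G1 X14.00 Y28.00
G1 X4.10 Y23.90
G1 X0.00 Y14.00
G1 X4.10 Y4.10
G1 X14.00 Y0.00
G1 X23.90 Y4.10
G1 X28.00 Y14.00
; layer 5
G0 Z25.00
G0 X28.00 Y14.00
G1 X23.90 Y23.90
G1 X14.00 Y28.00
G1 X4.10 Y23.90
G1 X0.00 Y14.00
G1 X4.10 Y4.10
G1 X14.00 Y0.00
G1 X23.90 Y4.10
G1 X28.00 Y14.00
; layer 6
G0 Z30.00
G0 X28.00 Y14.00
G1 X23.90 Y23.90
G1 X14.00 Y28.00
G1 X4.10 Y23.90
G1 X0.00 Y14.00
G1 X4.10 Y4.10
G1 X14.00 Y0.00
G1 X23.90 Y4.10
G1 X28.00 Y14.00
M2 ; end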